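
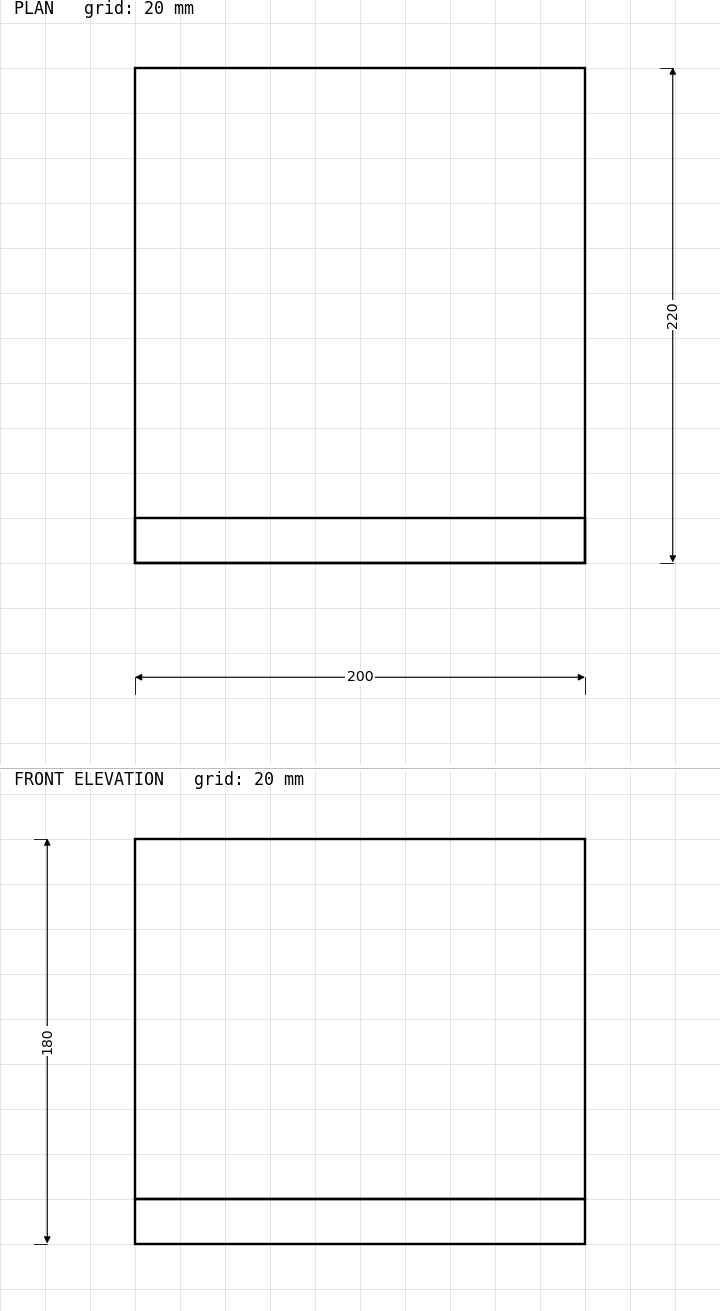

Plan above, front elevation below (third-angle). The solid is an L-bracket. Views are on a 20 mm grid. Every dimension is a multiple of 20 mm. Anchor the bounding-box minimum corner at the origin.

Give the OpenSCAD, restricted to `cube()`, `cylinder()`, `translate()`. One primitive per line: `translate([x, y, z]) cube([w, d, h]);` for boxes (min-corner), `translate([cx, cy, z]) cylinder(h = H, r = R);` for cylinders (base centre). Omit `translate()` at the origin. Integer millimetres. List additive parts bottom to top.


cube([200, 220, 20]);
translate([0, 0, 20]) cube([200, 20, 160]);


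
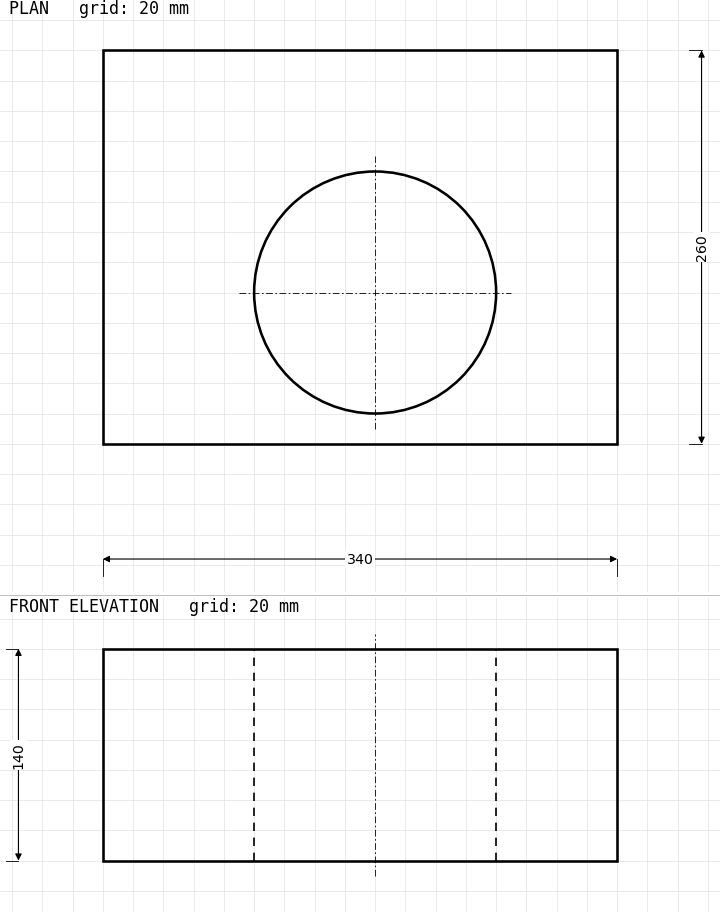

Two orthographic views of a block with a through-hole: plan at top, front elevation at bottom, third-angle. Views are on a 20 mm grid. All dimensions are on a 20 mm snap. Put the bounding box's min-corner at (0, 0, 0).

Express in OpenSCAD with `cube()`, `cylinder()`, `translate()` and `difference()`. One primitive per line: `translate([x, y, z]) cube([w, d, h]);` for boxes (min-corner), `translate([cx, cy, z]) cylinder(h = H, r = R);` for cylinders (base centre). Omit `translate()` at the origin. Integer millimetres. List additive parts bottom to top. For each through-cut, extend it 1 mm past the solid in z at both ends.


difference() {
  cube([340, 260, 140]);
  translate([180, 100, -1]) cylinder(h = 142, r = 80);
}


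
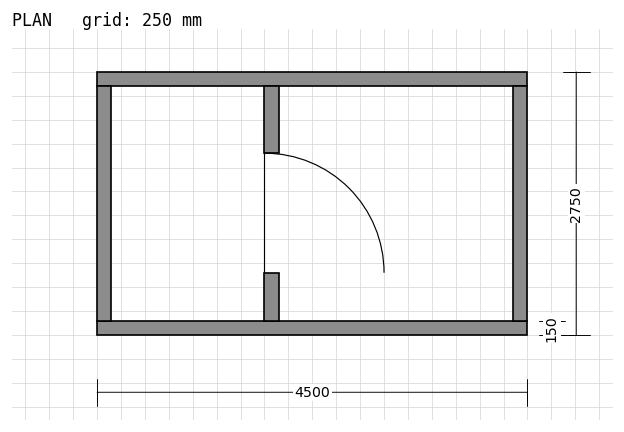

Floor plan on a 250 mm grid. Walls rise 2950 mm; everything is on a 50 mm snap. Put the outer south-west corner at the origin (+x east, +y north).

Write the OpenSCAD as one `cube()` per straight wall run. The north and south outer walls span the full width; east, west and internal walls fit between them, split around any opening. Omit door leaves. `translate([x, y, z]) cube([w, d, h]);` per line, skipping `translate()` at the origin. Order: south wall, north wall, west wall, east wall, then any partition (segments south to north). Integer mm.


cube([4500, 150, 2950]);
translate([0, 2600, 0]) cube([4500, 150, 2950]);
translate([0, 150, 0]) cube([150, 2450, 2950]);
translate([4350, 150, 0]) cube([150, 2450, 2950]);
translate([1750, 150, 0]) cube([150, 500, 2950]);
translate([1750, 1900, 0]) cube([150, 700, 2950]);


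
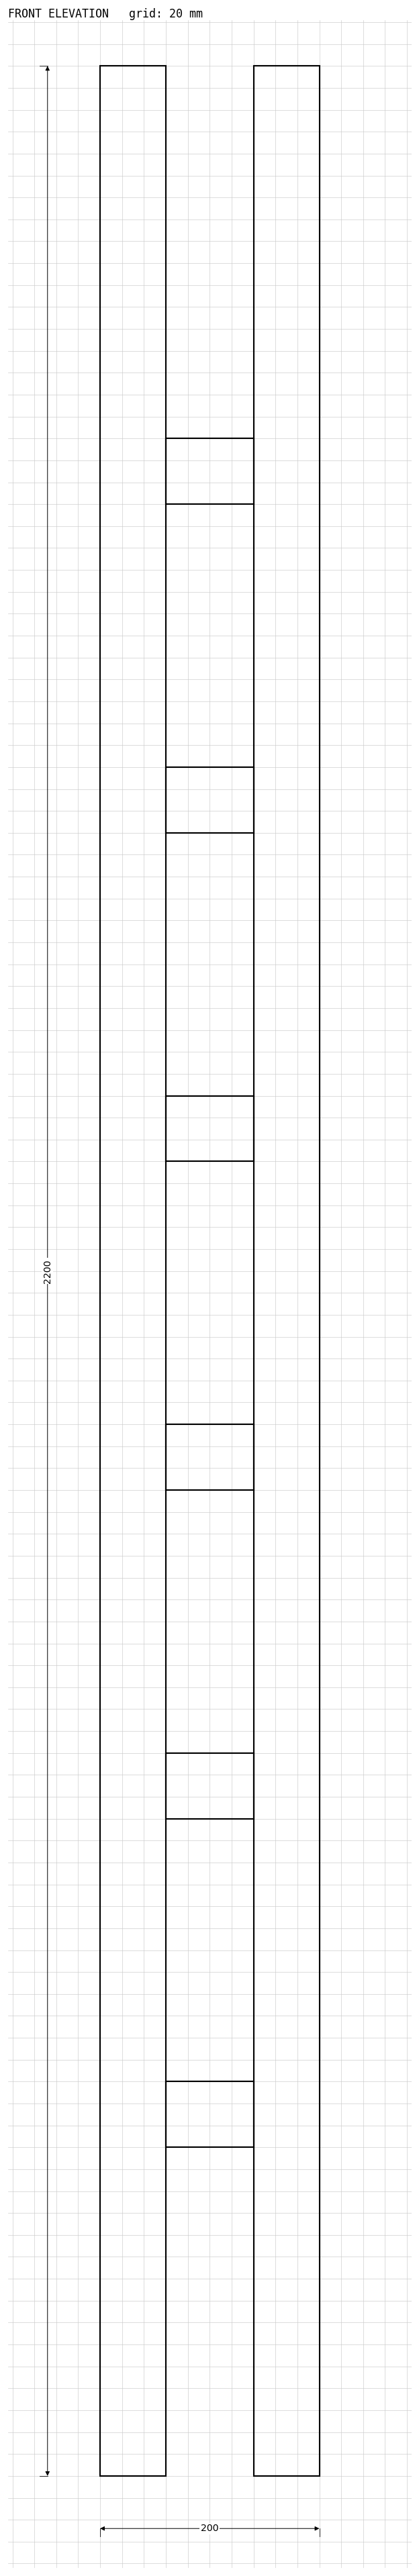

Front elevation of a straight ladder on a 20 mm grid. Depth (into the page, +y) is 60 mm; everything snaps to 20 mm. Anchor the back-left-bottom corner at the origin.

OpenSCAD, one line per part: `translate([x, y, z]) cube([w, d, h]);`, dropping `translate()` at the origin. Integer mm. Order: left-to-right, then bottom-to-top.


cube([60, 60, 2200]);
translate([60, 0, 300]) cube([80, 60, 60]);
translate([60, 0, 600]) cube([80, 60, 60]);
translate([60, 0, 900]) cube([80, 60, 60]);
translate([60, 0, 1200]) cube([80, 60, 60]);
translate([60, 0, 1500]) cube([80, 60, 60]);
translate([60, 0, 1800]) cube([80, 60, 60]);
translate([140, 0, 0]) cube([60, 60, 2200]);


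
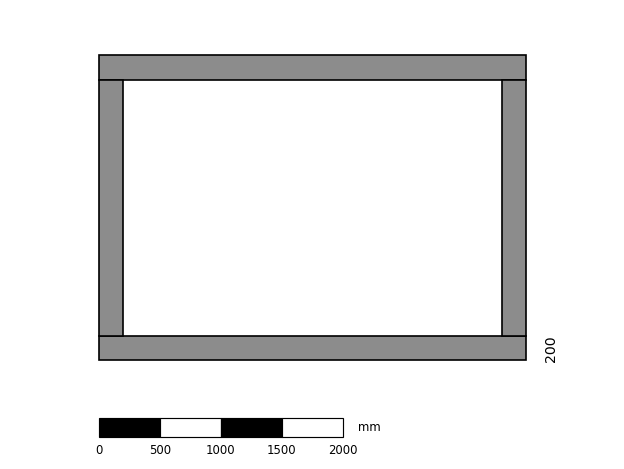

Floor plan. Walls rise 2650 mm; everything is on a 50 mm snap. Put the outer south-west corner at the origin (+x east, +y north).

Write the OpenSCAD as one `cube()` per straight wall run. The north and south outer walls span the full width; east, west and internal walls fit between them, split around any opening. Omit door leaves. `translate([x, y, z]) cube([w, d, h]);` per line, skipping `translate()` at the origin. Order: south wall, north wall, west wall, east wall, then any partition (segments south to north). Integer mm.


cube([3500, 200, 2650]);
translate([0, 2300, 0]) cube([3500, 200, 2650]);
translate([0, 200, 0]) cube([200, 2100, 2650]);
translate([3300, 200, 0]) cube([200, 2100, 2650]);


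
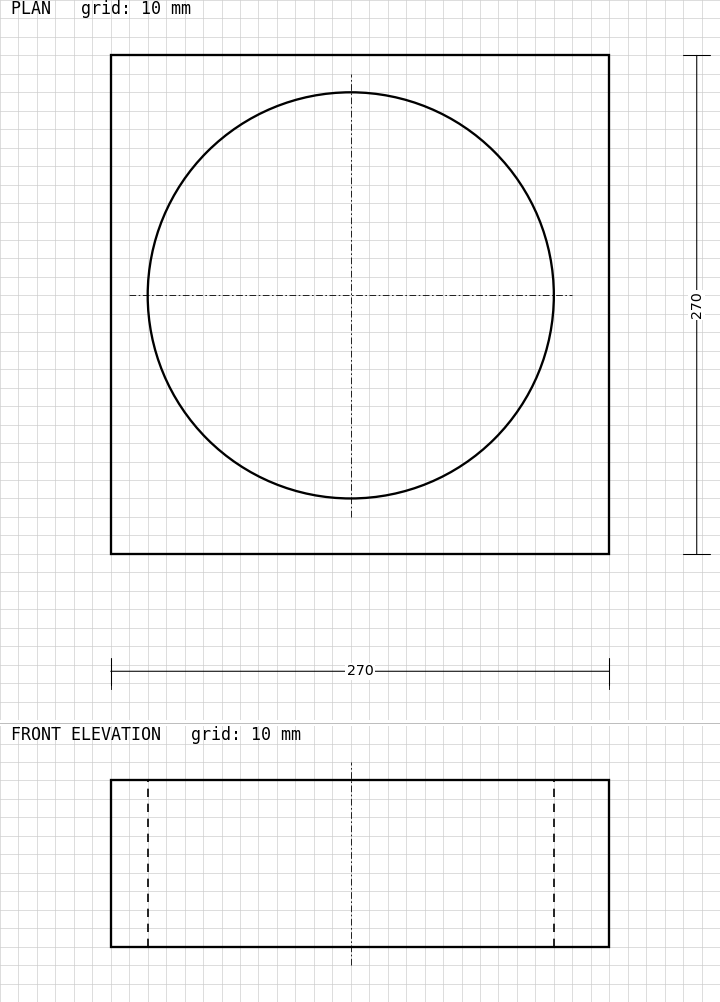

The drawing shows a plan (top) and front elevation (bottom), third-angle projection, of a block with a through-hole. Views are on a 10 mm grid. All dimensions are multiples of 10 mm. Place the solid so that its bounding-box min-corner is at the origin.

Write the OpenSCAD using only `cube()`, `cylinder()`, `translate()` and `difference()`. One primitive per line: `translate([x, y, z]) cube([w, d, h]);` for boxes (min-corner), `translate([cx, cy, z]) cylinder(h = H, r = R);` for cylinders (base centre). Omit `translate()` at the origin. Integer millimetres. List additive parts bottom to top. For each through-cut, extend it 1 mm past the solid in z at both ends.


difference() {
  cube([270, 270, 90]);
  translate([130, 140, -1]) cylinder(h = 92, r = 110);
}


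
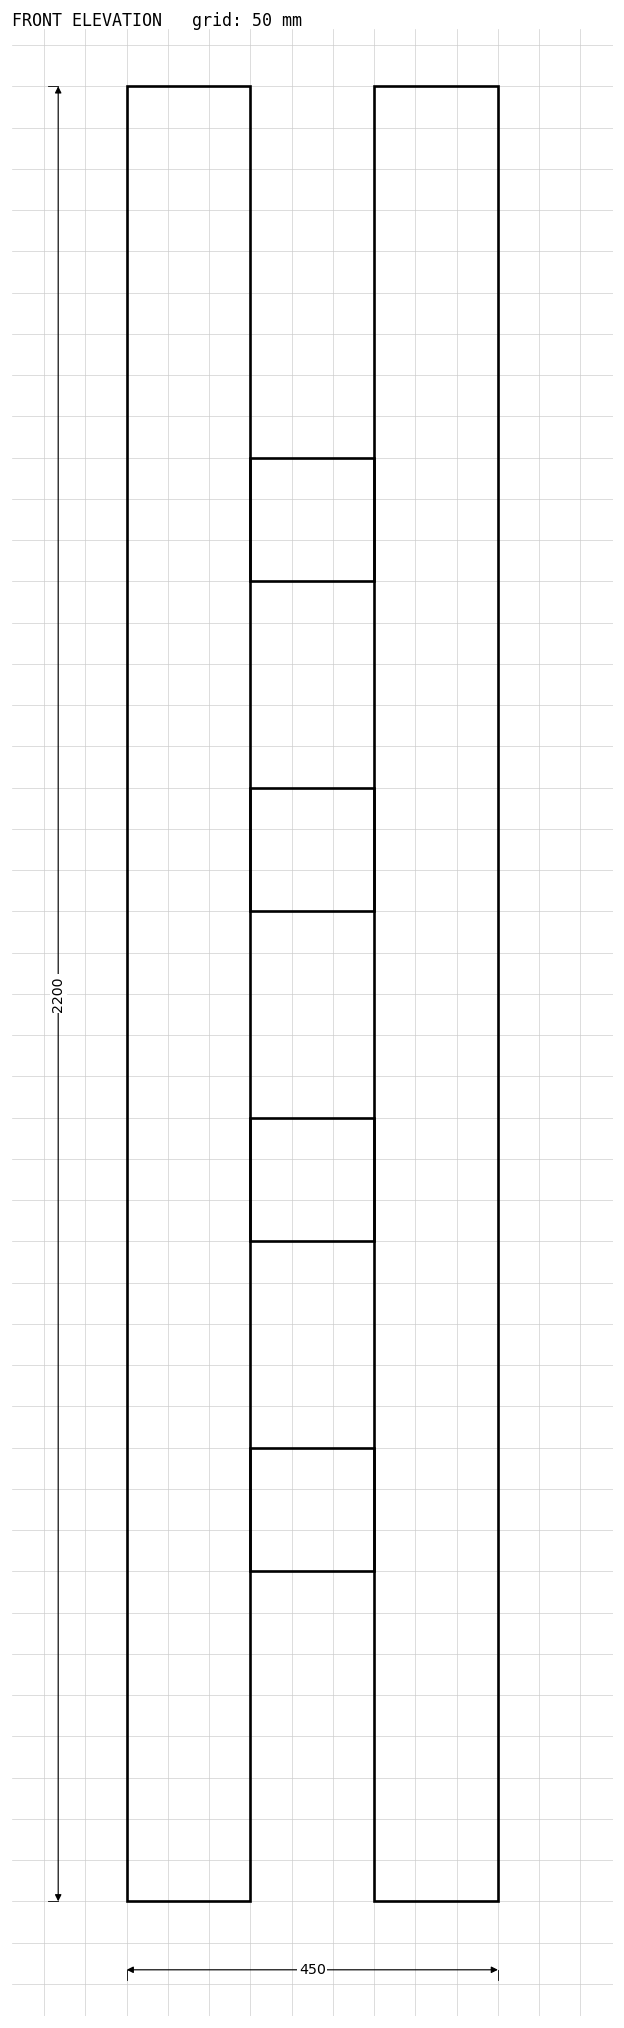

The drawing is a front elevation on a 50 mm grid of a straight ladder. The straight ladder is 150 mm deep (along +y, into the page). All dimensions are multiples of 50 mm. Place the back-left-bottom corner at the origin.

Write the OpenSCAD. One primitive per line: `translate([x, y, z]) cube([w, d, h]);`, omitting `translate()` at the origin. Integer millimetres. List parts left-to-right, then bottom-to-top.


cube([150, 150, 2200]);
translate([150, 0, 400]) cube([150, 150, 150]);
translate([150, 0, 800]) cube([150, 150, 150]);
translate([150, 0, 1200]) cube([150, 150, 150]);
translate([150, 0, 1600]) cube([150, 150, 150]);
translate([300, 0, 0]) cube([150, 150, 2200]);


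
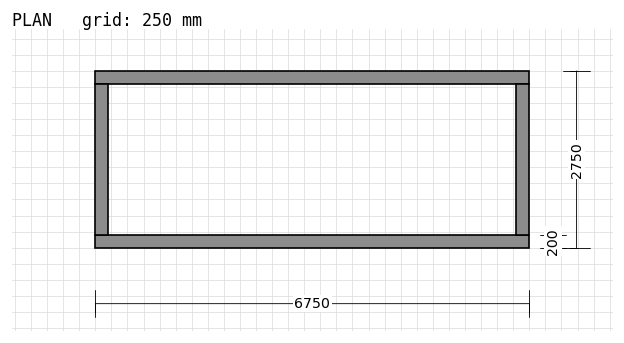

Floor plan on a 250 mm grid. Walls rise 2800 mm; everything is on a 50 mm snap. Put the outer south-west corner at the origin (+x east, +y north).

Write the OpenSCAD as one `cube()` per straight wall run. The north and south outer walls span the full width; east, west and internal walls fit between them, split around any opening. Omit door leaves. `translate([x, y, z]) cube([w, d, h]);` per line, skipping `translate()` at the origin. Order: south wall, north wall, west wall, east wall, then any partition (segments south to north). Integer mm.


cube([6750, 200, 2800]);
translate([0, 2550, 0]) cube([6750, 200, 2800]);
translate([0, 200, 0]) cube([200, 2350, 2800]);
translate([6550, 200, 0]) cube([200, 2350, 2800]);


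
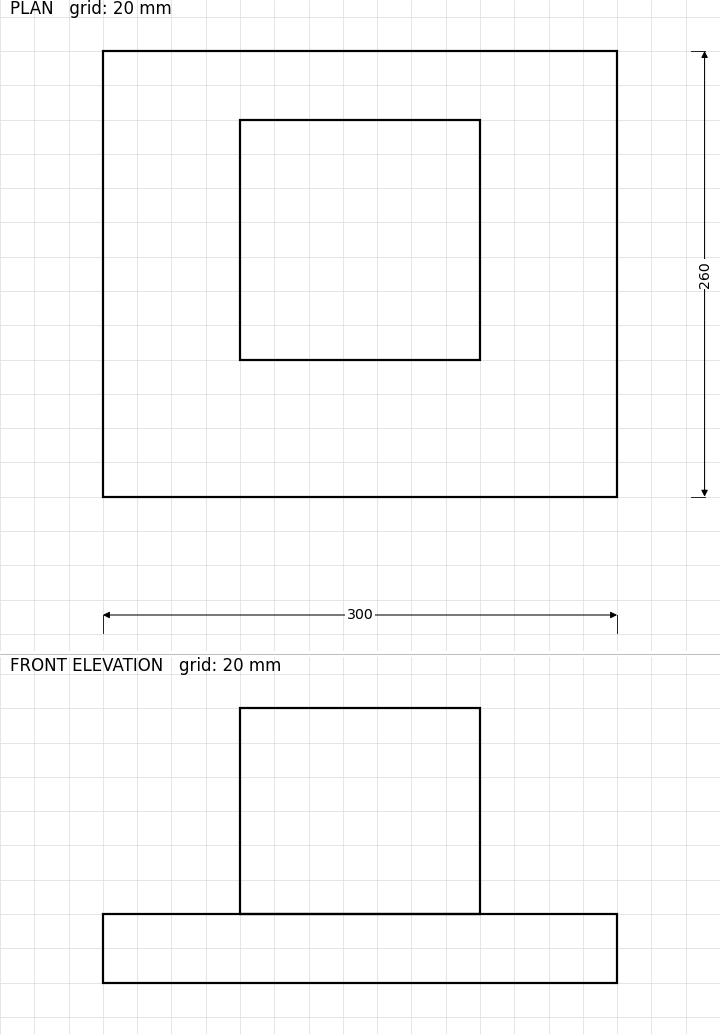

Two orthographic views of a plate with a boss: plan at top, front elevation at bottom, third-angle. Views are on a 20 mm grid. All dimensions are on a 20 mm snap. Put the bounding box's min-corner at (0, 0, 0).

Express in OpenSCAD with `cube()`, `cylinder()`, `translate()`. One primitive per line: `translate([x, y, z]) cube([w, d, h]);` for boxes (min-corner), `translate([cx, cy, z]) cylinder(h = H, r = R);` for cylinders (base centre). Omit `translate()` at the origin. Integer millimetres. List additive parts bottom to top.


cube([300, 260, 40]);
translate([80, 80, 40]) cube([140, 140, 120]);


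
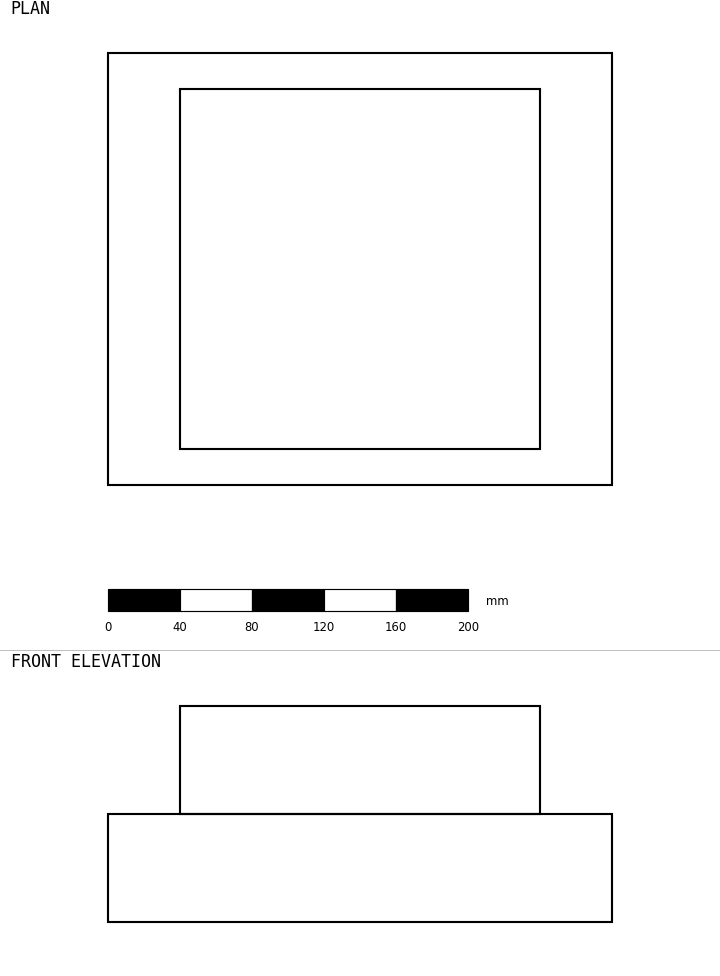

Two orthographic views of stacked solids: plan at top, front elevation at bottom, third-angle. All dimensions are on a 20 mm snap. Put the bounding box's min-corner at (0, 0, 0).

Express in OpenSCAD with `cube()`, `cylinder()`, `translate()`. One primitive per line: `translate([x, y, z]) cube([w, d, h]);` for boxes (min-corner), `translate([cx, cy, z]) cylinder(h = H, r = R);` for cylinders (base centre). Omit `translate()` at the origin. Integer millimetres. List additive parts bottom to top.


cube([280, 240, 60]);
translate([40, 20, 60]) cube([200, 200, 60]);


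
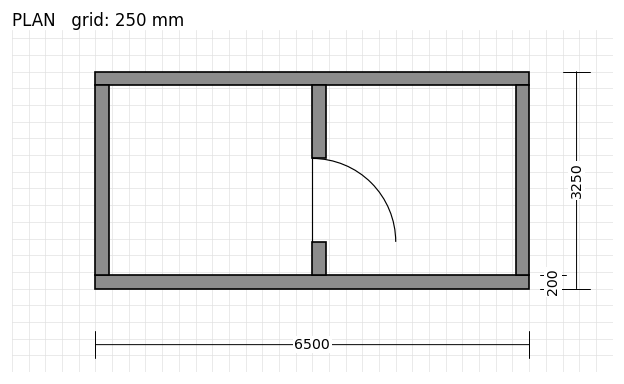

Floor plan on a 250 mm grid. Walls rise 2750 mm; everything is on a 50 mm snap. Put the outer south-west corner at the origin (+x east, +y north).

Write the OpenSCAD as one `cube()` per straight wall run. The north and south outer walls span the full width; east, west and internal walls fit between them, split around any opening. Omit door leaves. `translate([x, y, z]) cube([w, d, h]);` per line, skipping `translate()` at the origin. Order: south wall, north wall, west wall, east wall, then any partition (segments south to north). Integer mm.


cube([6500, 200, 2750]);
translate([0, 3050, 0]) cube([6500, 200, 2750]);
translate([0, 200, 0]) cube([200, 2850, 2750]);
translate([6300, 200, 0]) cube([200, 2850, 2750]);
translate([3250, 200, 0]) cube([200, 500, 2750]);
translate([3250, 1950, 0]) cube([200, 1100, 2750]);


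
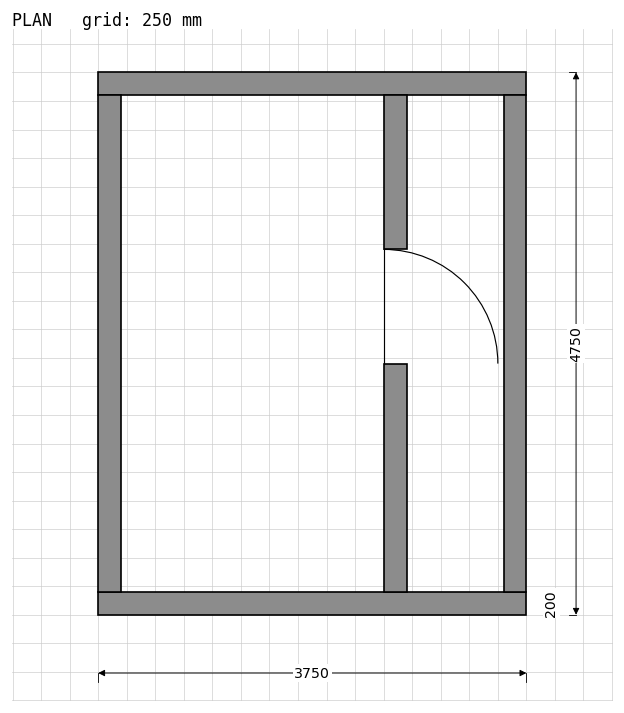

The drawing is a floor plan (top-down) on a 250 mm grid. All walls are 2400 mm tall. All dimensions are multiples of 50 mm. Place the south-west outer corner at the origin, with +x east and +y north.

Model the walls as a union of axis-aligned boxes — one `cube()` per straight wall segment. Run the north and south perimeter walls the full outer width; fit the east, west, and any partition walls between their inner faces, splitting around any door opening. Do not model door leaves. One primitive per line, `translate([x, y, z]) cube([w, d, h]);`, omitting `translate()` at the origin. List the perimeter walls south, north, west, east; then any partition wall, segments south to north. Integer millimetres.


cube([3750, 200, 2400]);
translate([0, 4550, 0]) cube([3750, 200, 2400]);
translate([0, 200, 0]) cube([200, 4350, 2400]);
translate([3550, 200, 0]) cube([200, 4350, 2400]);
translate([2500, 200, 0]) cube([200, 2000, 2400]);
translate([2500, 3200, 0]) cube([200, 1350, 2400]);


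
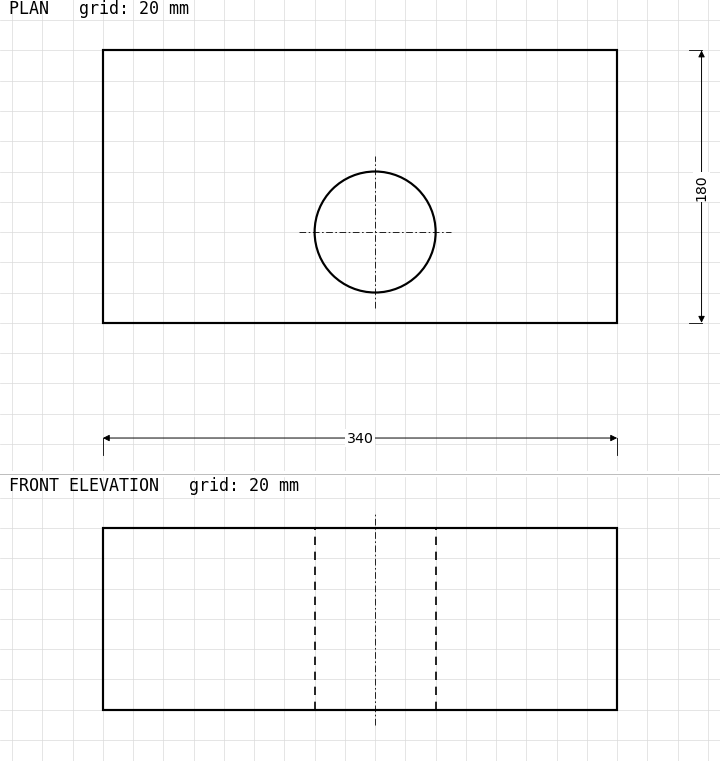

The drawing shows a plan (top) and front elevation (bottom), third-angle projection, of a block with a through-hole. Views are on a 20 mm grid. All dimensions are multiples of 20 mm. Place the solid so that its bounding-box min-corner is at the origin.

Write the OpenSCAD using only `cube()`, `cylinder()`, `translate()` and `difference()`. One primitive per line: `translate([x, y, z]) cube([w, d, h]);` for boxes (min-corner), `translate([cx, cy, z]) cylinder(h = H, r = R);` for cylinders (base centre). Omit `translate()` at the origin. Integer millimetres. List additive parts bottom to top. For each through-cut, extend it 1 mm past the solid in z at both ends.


difference() {
  cube([340, 180, 120]);
  translate([180, 60, -1]) cylinder(h = 122, r = 40);
}


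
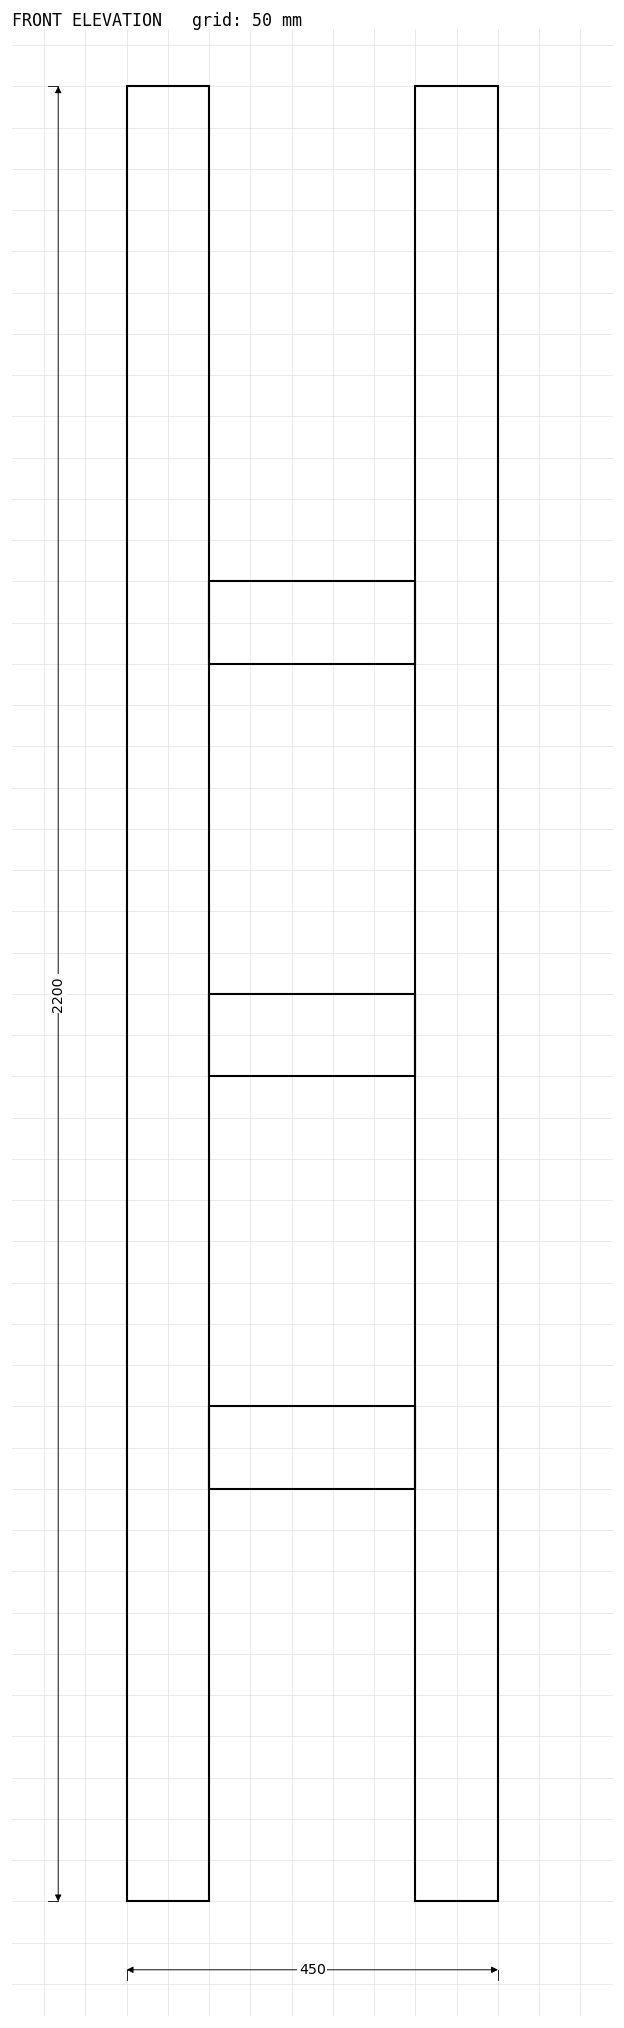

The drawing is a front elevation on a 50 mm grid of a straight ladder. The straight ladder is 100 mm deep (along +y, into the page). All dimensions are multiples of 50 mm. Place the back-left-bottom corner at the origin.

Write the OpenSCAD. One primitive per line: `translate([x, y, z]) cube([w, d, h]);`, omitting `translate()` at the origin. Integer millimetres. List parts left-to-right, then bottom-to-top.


cube([100, 100, 2200]);
translate([100, 0, 500]) cube([250, 100, 100]);
translate([100, 0, 1000]) cube([250, 100, 100]);
translate([100, 0, 1500]) cube([250, 100, 100]);
translate([350, 0, 0]) cube([100, 100, 2200]);


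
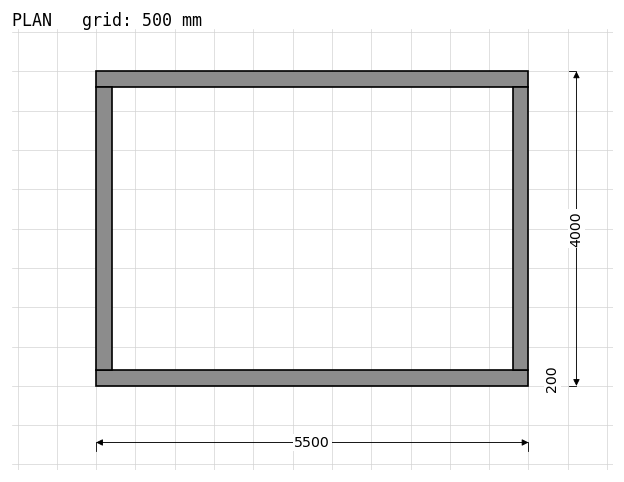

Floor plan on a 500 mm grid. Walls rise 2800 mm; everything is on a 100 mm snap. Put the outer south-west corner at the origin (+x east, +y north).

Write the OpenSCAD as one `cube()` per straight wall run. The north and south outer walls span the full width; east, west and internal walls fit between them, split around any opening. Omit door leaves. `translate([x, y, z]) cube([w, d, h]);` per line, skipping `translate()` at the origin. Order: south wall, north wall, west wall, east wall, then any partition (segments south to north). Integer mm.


cube([5500, 200, 2800]);
translate([0, 3800, 0]) cube([5500, 200, 2800]);
translate([0, 200, 0]) cube([200, 3600, 2800]);
translate([5300, 200, 0]) cube([200, 3600, 2800]);


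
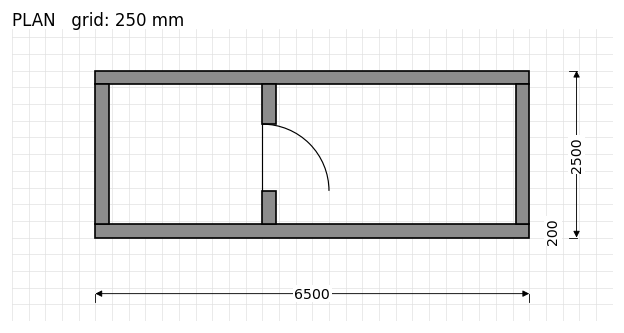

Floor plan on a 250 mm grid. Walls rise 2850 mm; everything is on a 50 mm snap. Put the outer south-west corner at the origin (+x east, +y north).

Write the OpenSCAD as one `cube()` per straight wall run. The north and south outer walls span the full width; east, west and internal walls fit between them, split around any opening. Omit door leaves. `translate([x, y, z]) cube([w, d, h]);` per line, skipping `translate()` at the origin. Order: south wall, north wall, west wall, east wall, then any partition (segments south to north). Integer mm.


cube([6500, 200, 2850]);
translate([0, 2300, 0]) cube([6500, 200, 2850]);
translate([0, 200, 0]) cube([200, 2100, 2850]);
translate([6300, 200, 0]) cube([200, 2100, 2850]);
translate([2500, 200, 0]) cube([200, 500, 2850]);
translate([2500, 1700, 0]) cube([200, 600, 2850]);


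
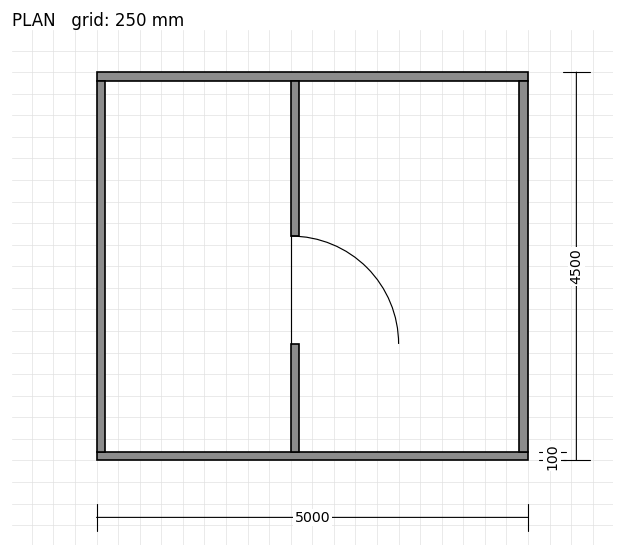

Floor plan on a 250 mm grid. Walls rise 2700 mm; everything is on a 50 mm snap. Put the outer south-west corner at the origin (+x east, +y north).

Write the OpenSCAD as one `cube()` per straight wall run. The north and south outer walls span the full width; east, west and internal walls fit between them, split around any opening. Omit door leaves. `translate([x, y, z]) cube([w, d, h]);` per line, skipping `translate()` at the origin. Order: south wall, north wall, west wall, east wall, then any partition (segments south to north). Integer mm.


cube([5000, 100, 2700]);
translate([0, 4400, 0]) cube([5000, 100, 2700]);
translate([0, 100, 0]) cube([100, 4300, 2700]);
translate([4900, 100, 0]) cube([100, 4300, 2700]);
translate([2250, 100, 0]) cube([100, 1250, 2700]);
translate([2250, 2600, 0]) cube([100, 1800, 2700]);


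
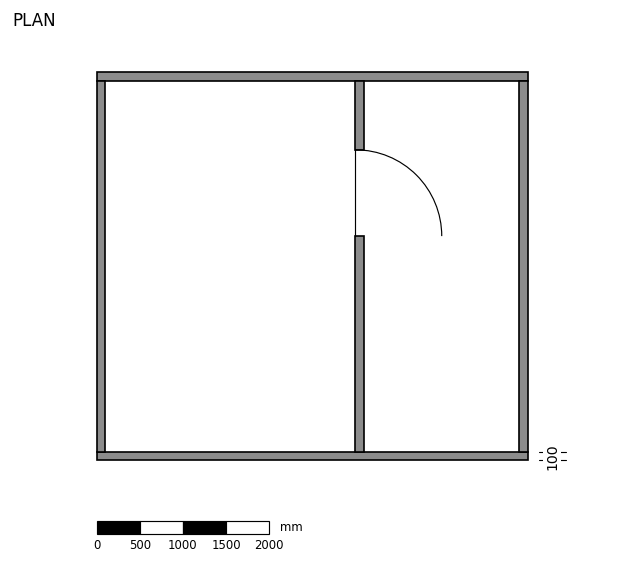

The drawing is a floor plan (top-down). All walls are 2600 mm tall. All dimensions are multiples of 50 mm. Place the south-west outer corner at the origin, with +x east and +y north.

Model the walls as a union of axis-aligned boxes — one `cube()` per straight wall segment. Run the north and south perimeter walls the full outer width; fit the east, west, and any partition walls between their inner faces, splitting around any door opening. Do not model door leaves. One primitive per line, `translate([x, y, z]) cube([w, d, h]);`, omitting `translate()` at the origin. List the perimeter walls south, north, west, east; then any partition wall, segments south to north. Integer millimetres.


cube([5000, 100, 2600]);
translate([0, 4400, 0]) cube([5000, 100, 2600]);
translate([0, 100, 0]) cube([100, 4300, 2600]);
translate([4900, 100, 0]) cube([100, 4300, 2600]);
translate([3000, 100, 0]) cube([100, 2500, 2600]);
translate([3000, 3600, 0]) cube([100, 800, 2600]);


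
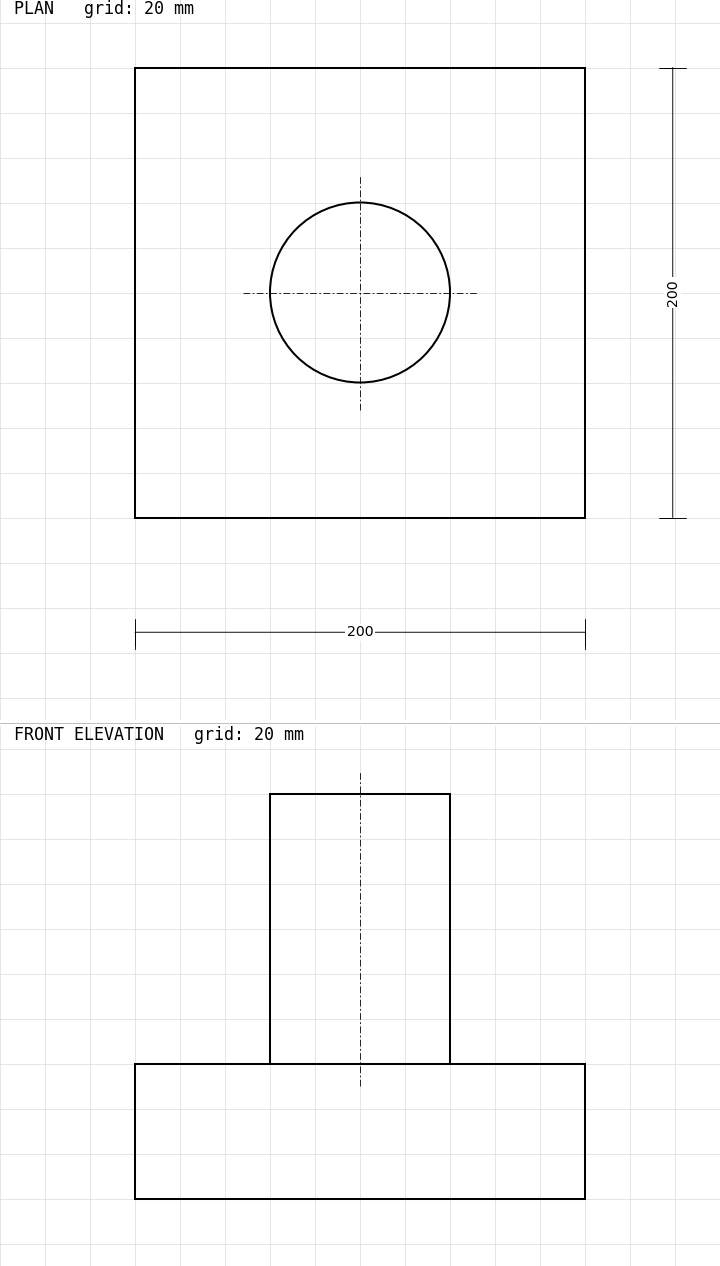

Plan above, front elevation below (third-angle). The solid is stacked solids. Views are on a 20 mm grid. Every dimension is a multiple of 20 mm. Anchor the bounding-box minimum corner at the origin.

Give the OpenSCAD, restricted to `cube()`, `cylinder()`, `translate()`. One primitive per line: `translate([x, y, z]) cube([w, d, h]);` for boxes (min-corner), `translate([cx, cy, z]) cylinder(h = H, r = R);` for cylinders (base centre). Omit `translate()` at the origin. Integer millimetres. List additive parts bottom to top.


cube([200, 200, 60]);
translate([100, 100, 60]) cylinder(h = 120, r = 40);


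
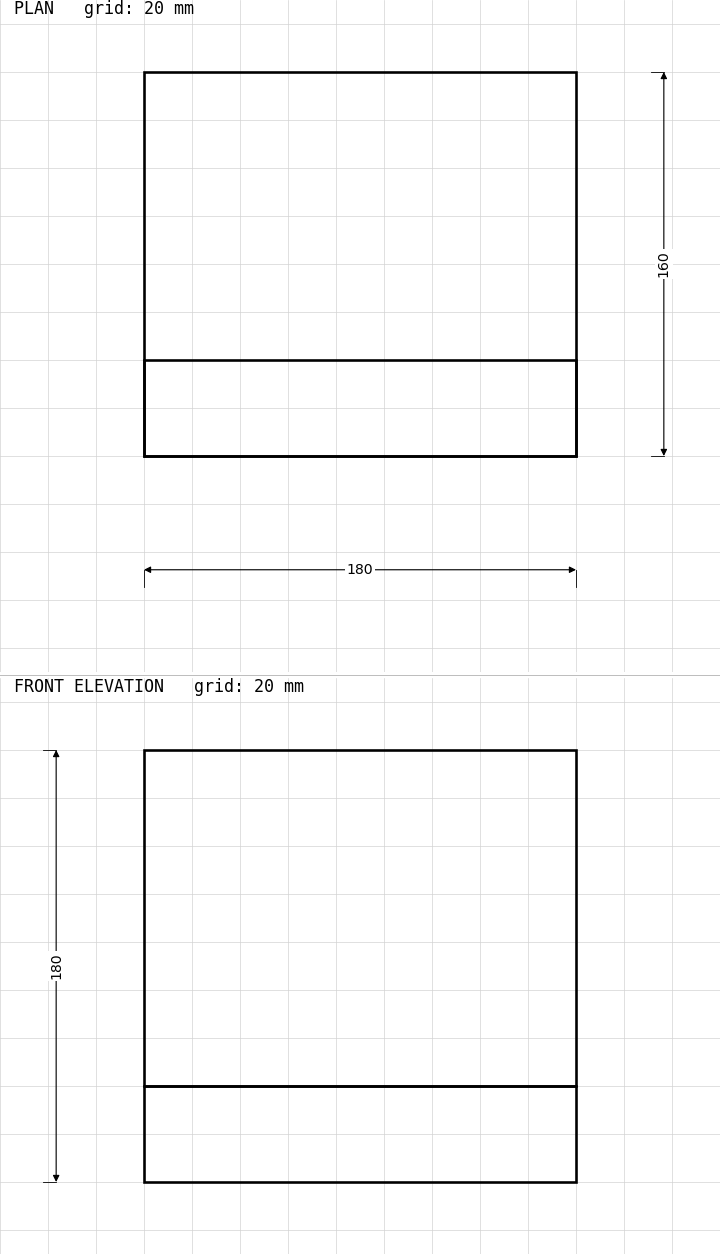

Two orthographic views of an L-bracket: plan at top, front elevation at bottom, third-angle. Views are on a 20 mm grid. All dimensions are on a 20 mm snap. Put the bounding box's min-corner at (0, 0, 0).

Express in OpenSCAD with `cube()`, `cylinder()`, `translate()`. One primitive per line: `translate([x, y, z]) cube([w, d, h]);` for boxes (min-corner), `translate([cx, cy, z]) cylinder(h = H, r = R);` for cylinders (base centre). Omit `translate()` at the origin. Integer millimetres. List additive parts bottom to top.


cube([180, 160, 40]);
translate([0, 0, 40]) cube([180, 40, 140]);


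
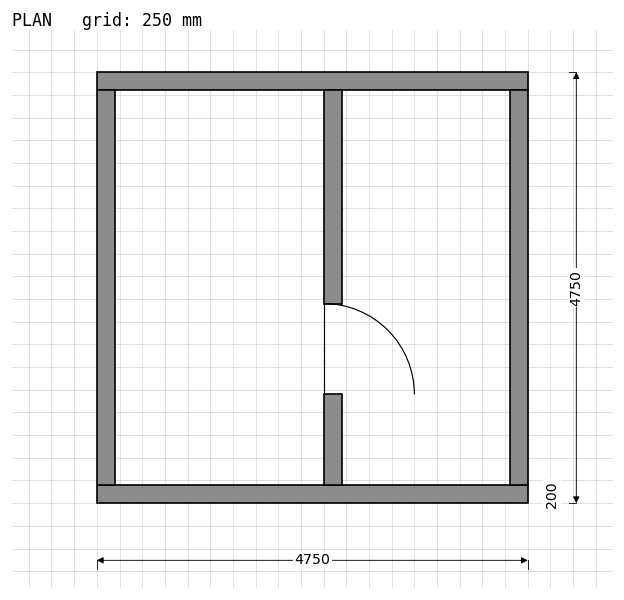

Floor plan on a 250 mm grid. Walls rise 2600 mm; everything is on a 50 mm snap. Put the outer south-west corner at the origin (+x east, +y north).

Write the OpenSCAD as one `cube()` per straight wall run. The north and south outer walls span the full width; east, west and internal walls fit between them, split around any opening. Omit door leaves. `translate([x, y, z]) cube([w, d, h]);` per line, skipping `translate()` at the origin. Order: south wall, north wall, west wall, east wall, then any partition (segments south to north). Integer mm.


cube([4750, 200, 2600]);
translate([0, 4550, 0]) cube([4750, 200, 2600]);
translate([0, 200, 0]) cube([200, 4350, 2600]);
translate([4550, 200, 0]) cube([200, 4350, 2600]);
translate([2500, 200, 0]) cube([200, 1000, 2600]);
translate([2500, 2200, 0]) cube([200, 2350, 2600]);


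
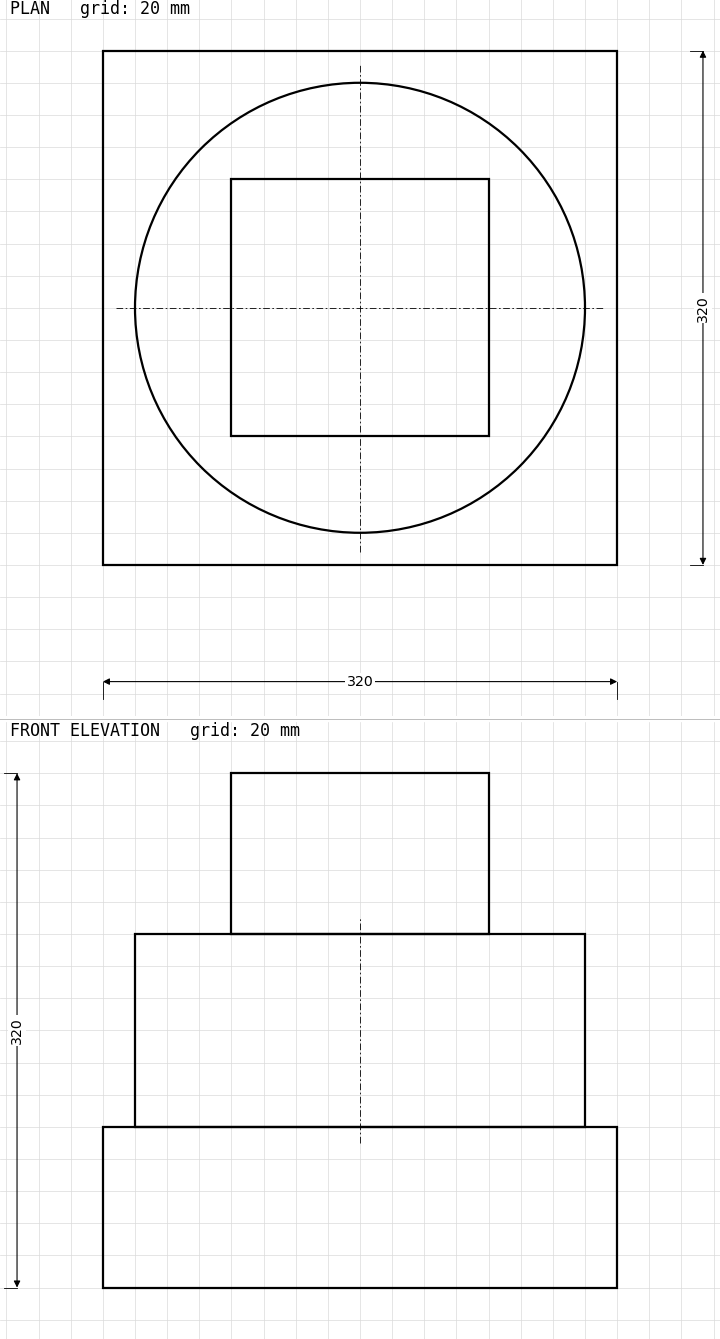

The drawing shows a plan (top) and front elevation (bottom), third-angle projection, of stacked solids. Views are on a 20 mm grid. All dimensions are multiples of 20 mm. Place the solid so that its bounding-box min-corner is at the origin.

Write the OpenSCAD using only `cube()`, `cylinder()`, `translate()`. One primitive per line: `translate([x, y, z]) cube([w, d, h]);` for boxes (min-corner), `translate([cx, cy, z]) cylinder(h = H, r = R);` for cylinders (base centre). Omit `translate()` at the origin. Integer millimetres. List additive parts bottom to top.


cube([320, 320, 100]);
translate([160, 160, 100]) cylinder(h = 120, r = 140);
translate([80, 80, 220]) cube([160, 160, 100]);


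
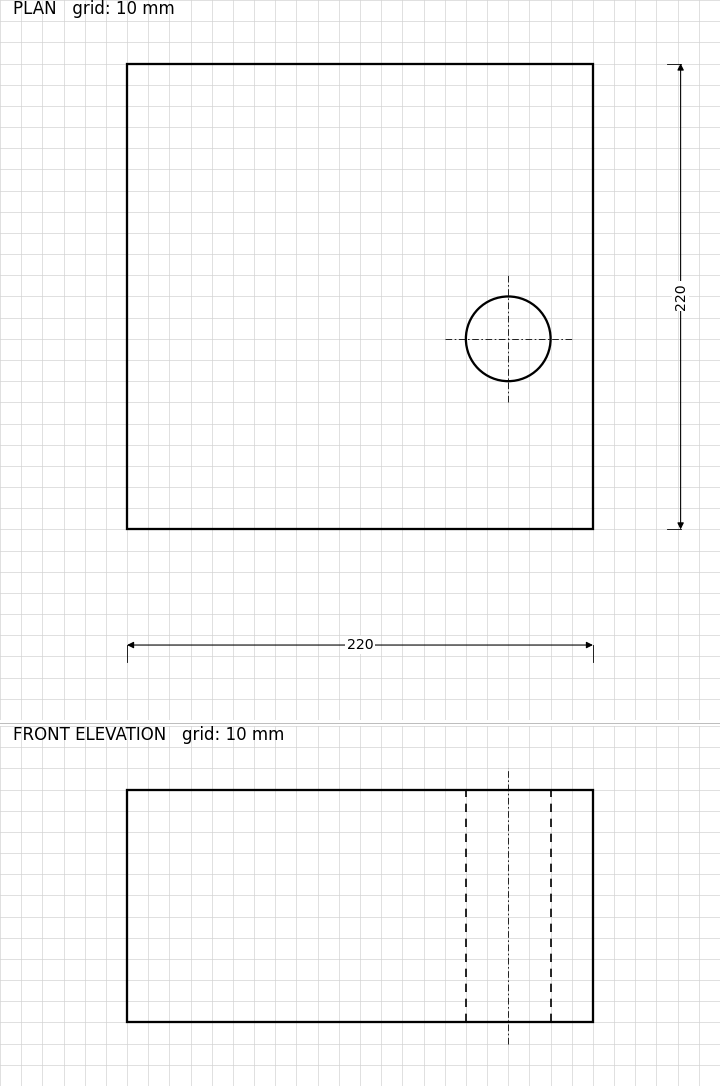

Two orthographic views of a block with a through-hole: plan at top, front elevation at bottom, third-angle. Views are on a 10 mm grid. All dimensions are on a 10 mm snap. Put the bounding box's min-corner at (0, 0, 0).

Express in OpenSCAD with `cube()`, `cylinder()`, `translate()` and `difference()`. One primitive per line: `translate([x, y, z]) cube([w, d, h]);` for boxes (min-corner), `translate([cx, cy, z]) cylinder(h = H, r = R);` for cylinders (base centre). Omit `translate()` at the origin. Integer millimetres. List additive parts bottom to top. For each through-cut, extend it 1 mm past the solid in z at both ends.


difference() {
  cube([220, 220, 110]);
  translate([180, 90, -1]) cylinder(h = 112, r = 20);
}


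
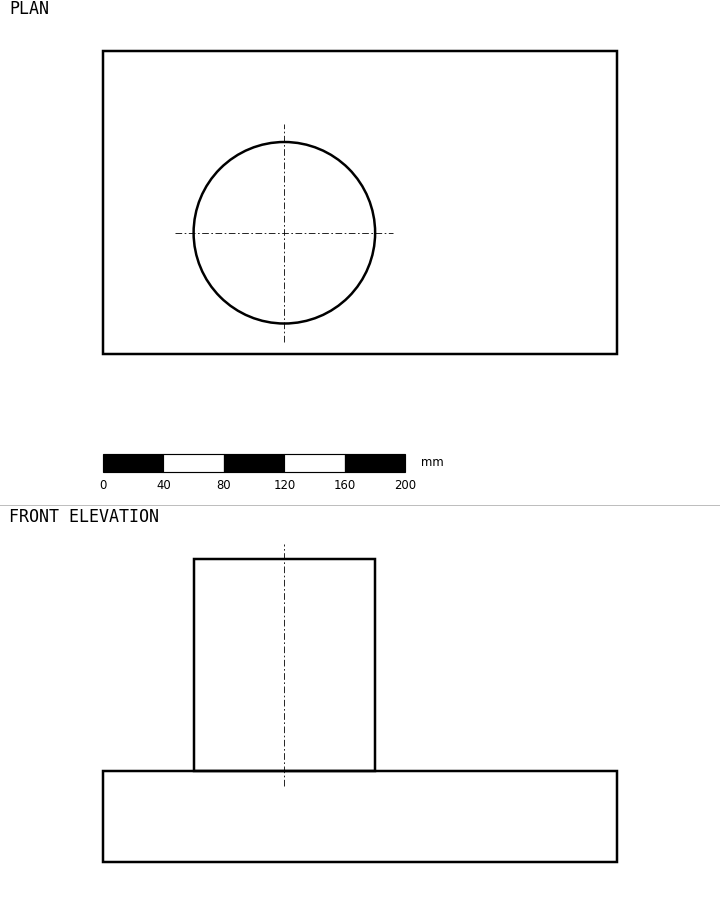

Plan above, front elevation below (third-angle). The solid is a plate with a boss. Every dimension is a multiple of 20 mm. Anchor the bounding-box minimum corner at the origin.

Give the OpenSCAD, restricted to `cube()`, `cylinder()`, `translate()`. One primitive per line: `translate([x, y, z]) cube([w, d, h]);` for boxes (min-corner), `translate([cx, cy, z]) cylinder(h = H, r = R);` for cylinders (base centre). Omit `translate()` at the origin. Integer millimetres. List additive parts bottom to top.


cube([340, 200, 60]);
translate([120, 80, 60]) cylinder(h = 140, r = 60);


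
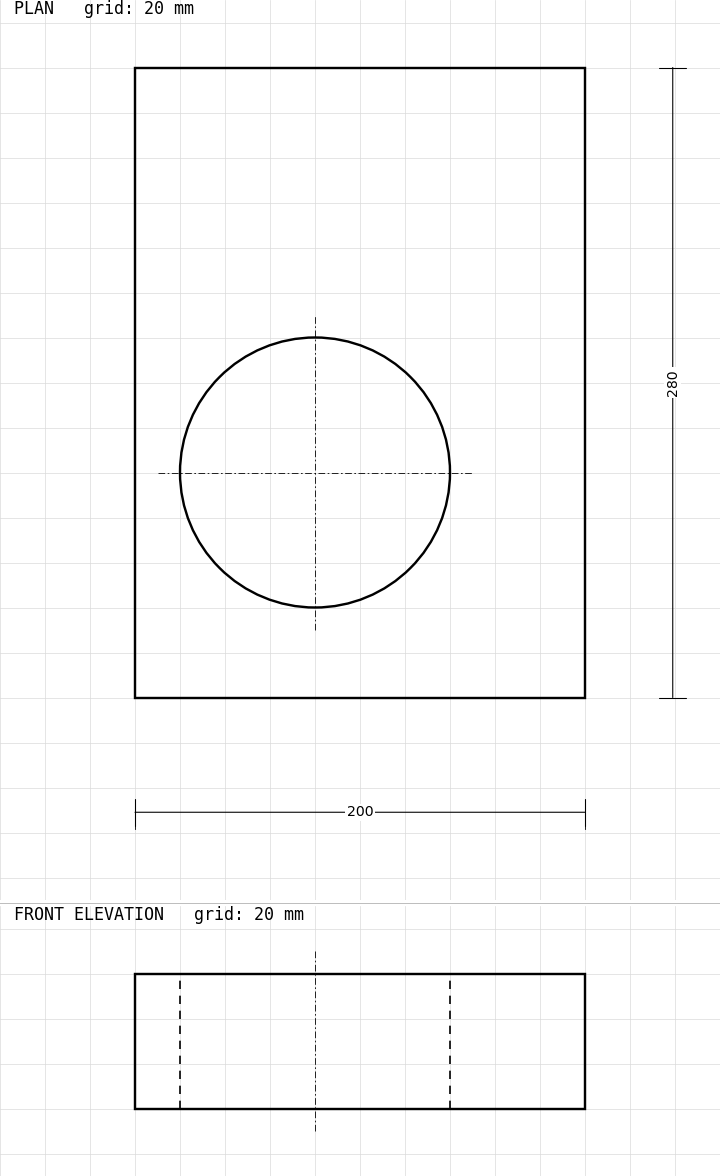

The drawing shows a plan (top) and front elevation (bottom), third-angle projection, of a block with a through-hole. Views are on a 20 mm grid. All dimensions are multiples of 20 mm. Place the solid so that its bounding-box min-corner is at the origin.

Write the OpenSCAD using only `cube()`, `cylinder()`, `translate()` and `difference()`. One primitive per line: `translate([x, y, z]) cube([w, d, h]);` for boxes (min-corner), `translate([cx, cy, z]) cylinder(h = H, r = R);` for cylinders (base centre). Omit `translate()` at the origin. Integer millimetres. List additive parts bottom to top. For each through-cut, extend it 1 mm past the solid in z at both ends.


difference() {
  cube([200, 280, 60]);
  translate([80, 100, -1]) cylinder(h = 62, r = 60);
}


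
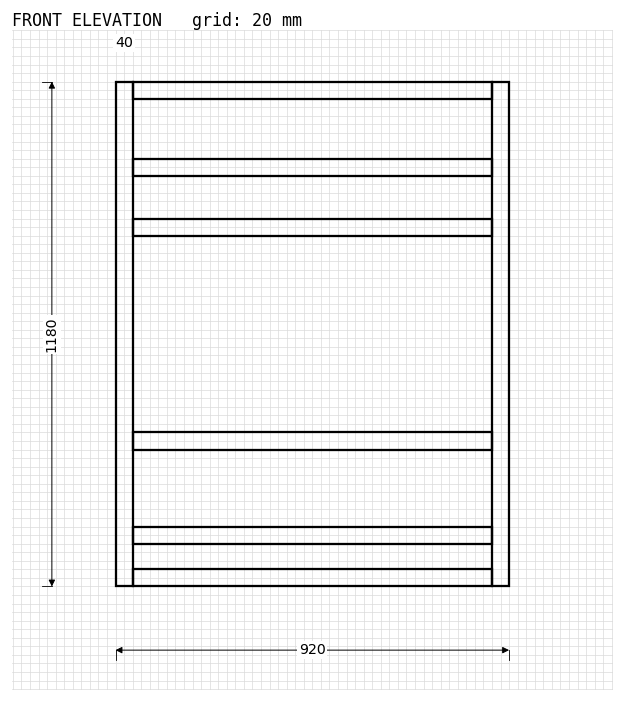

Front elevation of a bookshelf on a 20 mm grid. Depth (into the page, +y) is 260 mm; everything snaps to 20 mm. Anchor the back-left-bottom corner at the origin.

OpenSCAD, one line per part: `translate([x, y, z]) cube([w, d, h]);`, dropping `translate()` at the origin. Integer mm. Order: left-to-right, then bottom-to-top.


cube([40, 260, 1180]);
translate([40, 0, 0]) cube([840, 260, 40]);
translate([40, 0, 100]) cube([840, 260, 40]);
translate([40, 0, 320]) cube([840, 260, 40]);
translate([40, 0, 820]) cube([840, 260, 40]);
translate([40, 0, 960]) cube([840, 260, 40]);
translate([40, 0, 1140]) cube([840, 260, 40]);
translate([880, 0, 0]) cube([40, 260, 1180]);


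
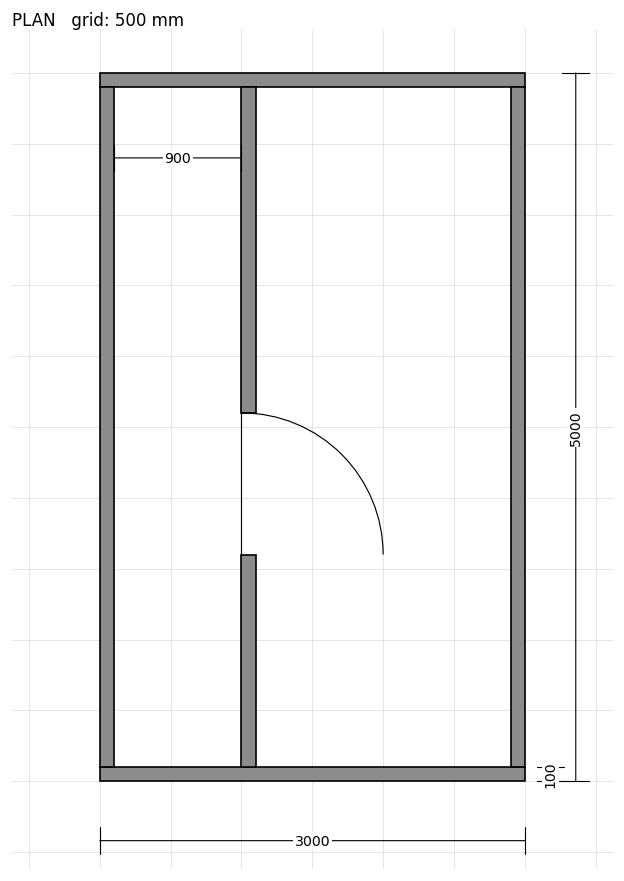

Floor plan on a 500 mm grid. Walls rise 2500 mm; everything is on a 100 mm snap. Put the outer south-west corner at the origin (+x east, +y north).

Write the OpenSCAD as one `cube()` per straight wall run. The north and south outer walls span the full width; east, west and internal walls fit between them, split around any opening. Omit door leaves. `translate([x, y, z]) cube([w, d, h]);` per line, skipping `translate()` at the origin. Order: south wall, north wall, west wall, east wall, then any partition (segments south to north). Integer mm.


cube([3000, 100, 2500]);
translate([0, 4900, 0]) cube([3000, 100, 2500]);
translate([0, 100, 0]) cube([100, 4800, 2500]);
translate([2900, 100, 0]) cube([100, 4800, 2500]);
translate([1000, 100, 0]) cube([100, 1500, 2500]);
translate([1000, 2600, 0]) cube([100, 2300, 2500]);


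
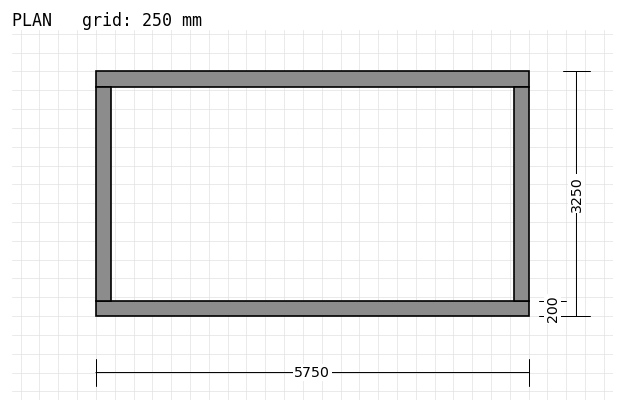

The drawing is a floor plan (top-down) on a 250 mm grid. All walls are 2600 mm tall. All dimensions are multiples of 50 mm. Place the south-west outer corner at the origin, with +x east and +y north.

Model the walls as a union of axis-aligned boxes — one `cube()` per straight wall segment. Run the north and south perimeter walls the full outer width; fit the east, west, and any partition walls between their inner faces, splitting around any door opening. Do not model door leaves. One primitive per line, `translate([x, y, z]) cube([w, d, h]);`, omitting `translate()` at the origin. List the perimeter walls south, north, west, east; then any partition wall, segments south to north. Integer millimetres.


cube([5750, 200, 2600]);
translate([0, 3050, 0]) cube([5750, 200, 2600]);
translate([0, 200, 0]) cube([200, 2850, 2600]);
translate([5550, 200, 0]) cube([200, 2850, 2600]);


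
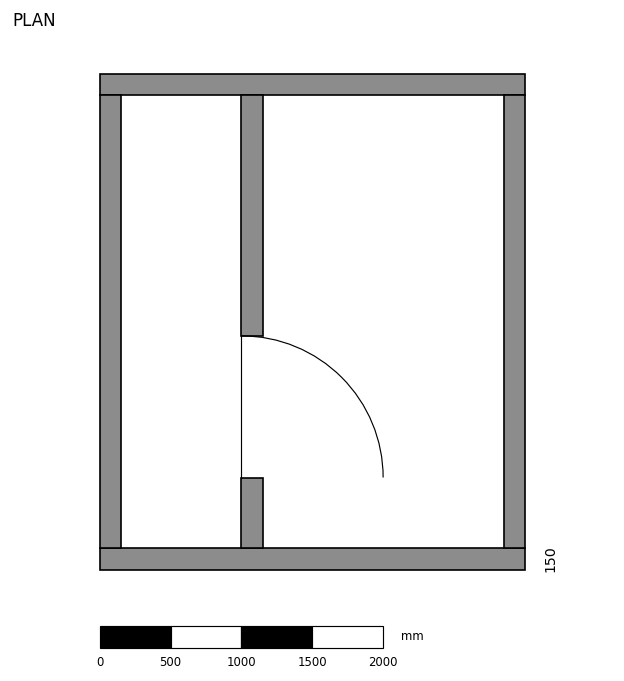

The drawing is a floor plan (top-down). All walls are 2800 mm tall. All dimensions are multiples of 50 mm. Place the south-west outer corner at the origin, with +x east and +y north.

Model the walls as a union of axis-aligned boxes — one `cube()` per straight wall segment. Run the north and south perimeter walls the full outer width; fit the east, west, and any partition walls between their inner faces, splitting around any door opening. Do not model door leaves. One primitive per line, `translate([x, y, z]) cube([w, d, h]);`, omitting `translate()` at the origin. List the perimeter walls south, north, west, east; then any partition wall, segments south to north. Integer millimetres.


cube([3000, 150, 2800]);
translate([0, 3350, 0]) cube([3000, 150, 2800]);
translate([0, 150, 0]) cube([150, 3200, 2800]);
translate([2850, 150, 0]) cube([150, 3200, 2800]);
translate([1000, 150, 0]) cube([150, 500, 2800]);
translate([1000, 1650, 0]) cube([150, 1700, 2800]);


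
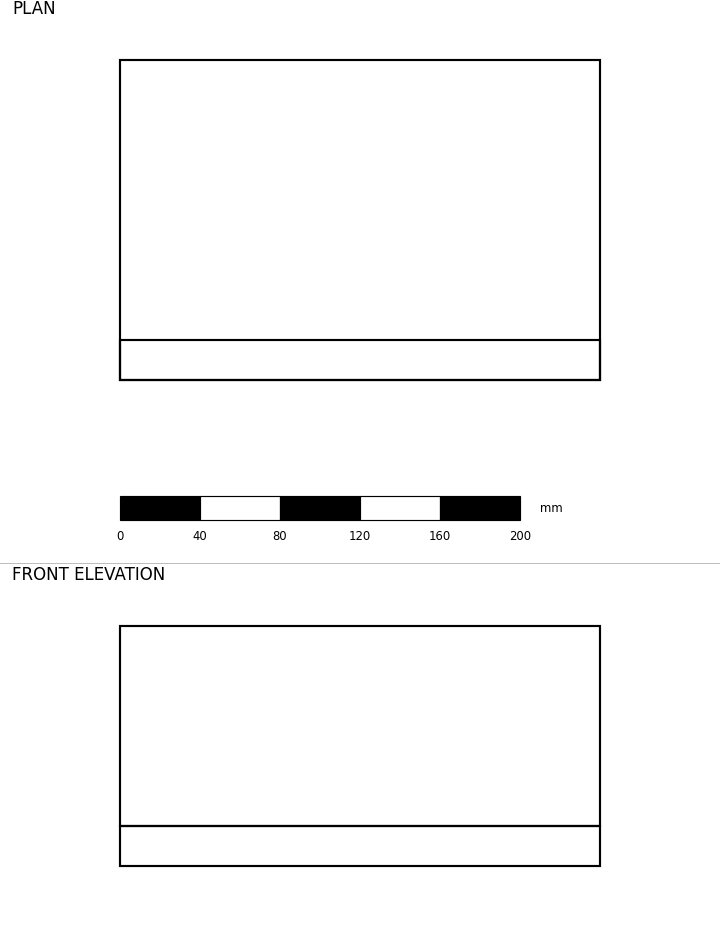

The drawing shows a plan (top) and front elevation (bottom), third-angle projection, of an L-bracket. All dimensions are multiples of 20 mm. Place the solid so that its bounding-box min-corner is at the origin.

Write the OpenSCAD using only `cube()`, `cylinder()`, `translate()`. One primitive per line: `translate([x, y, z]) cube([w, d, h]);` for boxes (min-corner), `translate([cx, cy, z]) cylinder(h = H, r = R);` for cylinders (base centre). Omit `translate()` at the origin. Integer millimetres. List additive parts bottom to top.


cube([240, 160, 20]);
translate([0, 0, 20]) cube([240, 20, 100]);


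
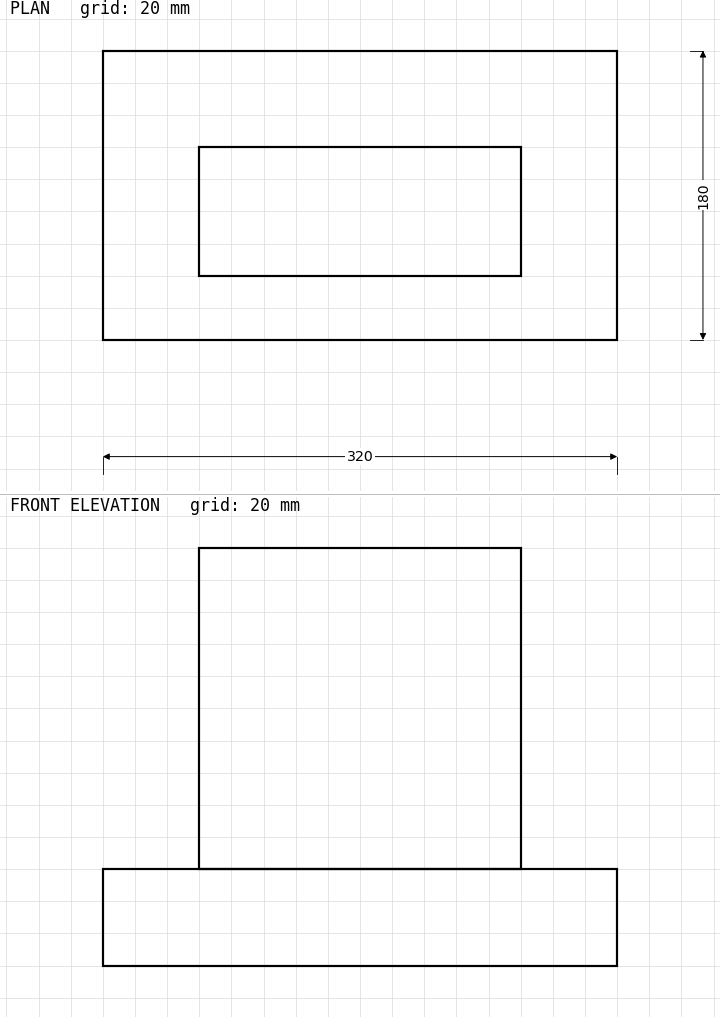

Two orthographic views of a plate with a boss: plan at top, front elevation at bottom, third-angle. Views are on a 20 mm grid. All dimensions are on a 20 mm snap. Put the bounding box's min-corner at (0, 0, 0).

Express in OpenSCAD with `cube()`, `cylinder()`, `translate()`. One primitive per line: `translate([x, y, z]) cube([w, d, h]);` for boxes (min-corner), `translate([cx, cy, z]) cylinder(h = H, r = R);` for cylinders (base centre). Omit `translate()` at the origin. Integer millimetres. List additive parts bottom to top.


cube([320, 180, 60]);
translate([60, 40, 60]) cube([200, 80, 200]);


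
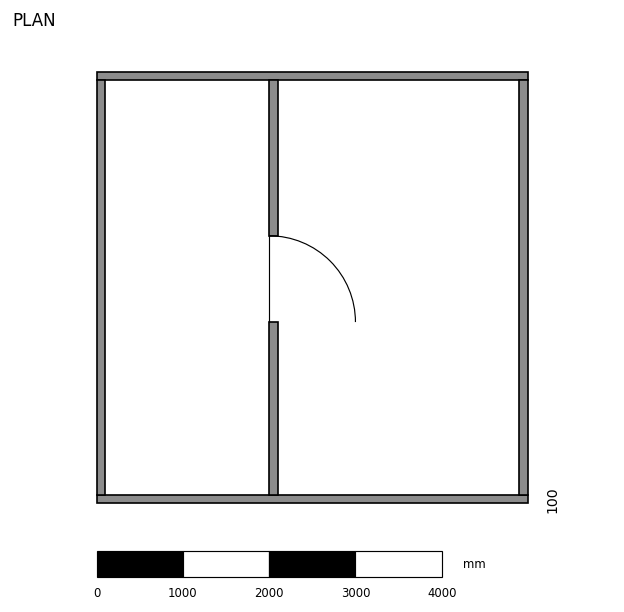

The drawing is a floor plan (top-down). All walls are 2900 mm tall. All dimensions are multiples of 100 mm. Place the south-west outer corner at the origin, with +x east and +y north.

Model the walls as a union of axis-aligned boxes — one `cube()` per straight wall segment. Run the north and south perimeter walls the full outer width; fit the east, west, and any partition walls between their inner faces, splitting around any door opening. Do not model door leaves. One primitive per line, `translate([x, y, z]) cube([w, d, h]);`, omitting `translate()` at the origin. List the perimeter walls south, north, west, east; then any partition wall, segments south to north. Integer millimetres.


cube([5000, 100, 2900]);
translate([0, 4900, 0]) cube([5000, 100, 2900]);
translate([0, 100, 0]) cube([100, 4800, 2900]);
translate([4900, 100, 0]) cube([100, 4800, 2900]);
translate([2000, 100, 0]) cube([100, 2000, 2900]);
translate([2000, 3100, 0]) cube([100, 1800, 2900]);


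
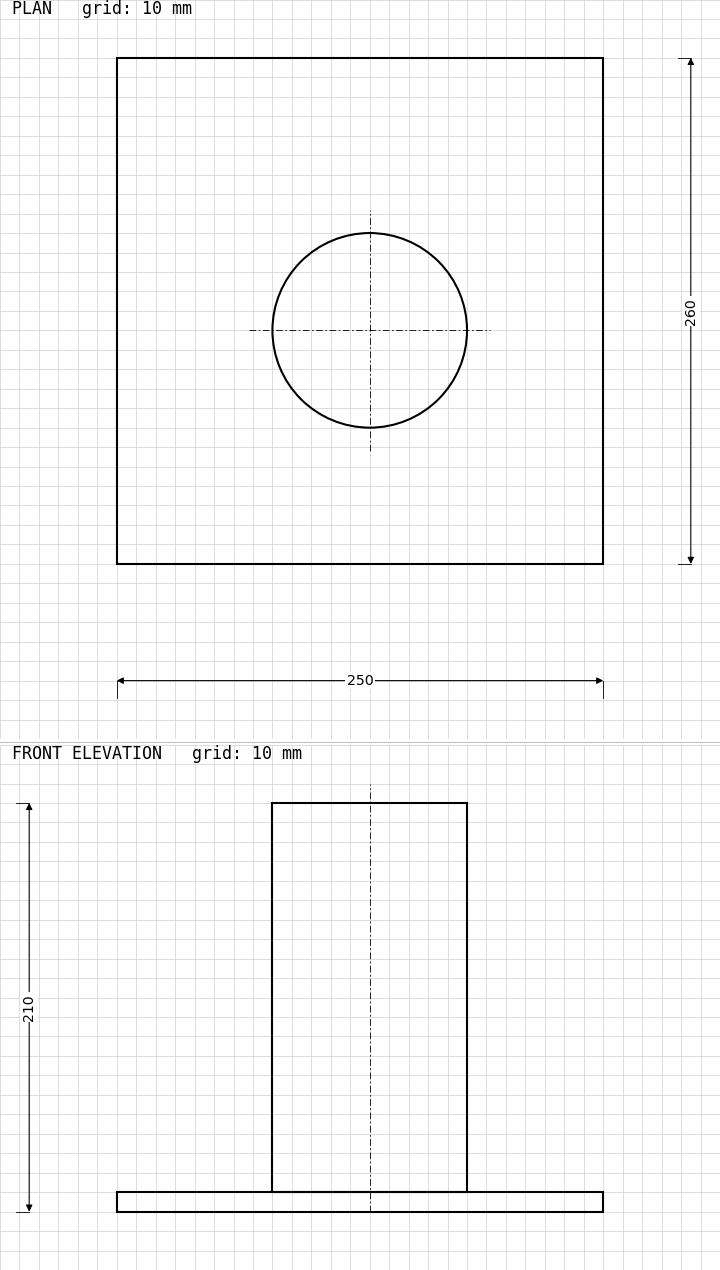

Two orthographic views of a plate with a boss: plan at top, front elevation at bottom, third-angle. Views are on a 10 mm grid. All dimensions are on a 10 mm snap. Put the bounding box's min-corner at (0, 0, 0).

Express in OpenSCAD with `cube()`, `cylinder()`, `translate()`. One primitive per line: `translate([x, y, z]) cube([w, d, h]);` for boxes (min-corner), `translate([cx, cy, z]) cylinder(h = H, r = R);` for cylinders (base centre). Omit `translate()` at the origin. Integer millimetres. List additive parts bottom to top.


cube([250, 260, 10]);
translate([130, 120, 10]) cylinder(h = 200, r = 50);


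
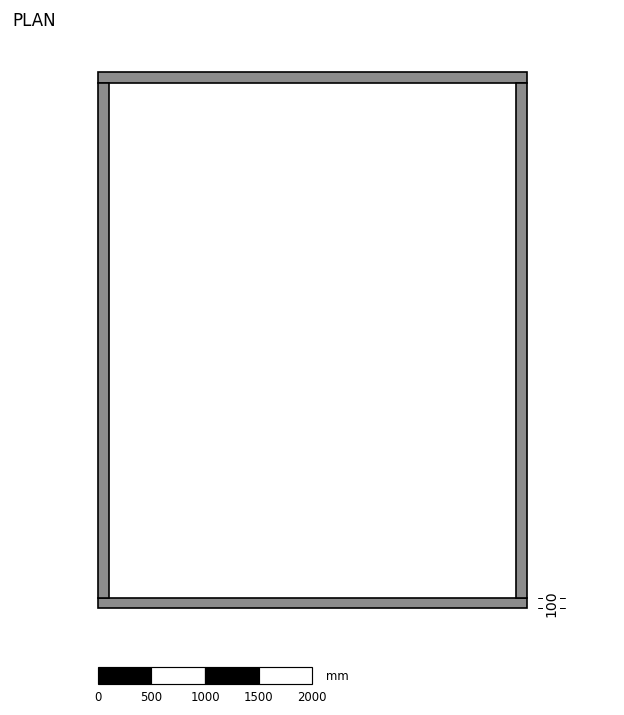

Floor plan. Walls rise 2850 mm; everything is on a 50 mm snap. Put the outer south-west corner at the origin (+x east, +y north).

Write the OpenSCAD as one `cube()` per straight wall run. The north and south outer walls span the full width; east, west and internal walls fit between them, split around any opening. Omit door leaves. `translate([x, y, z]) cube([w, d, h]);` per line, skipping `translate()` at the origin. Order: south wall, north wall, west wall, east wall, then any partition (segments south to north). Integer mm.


cube([4000, 100, 2850]);
translate([0, 4900, 0]) cube([4000, 100, 2850]);
translate([0, 100, 0]) cube([100, 4800, 2850]);
translate([3900, 100, 0]) cube([100, 4800, 2850]);


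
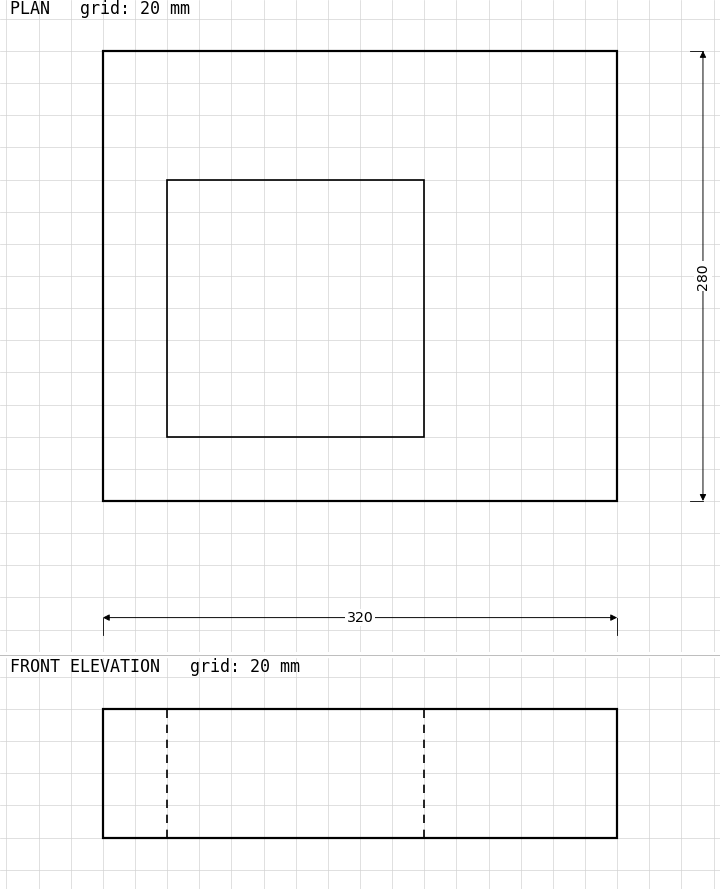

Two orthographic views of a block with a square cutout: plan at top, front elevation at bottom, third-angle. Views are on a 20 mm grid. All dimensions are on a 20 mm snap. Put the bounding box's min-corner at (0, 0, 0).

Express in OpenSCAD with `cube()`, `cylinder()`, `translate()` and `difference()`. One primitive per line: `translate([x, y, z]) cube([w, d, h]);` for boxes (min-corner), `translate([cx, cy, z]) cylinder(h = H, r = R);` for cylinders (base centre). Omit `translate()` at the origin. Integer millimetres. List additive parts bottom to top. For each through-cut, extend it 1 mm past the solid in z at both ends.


difference() {
  cube([320, 280, 80]);
  translate([40, 40, -1]) cube([160, 160, 82]);
}


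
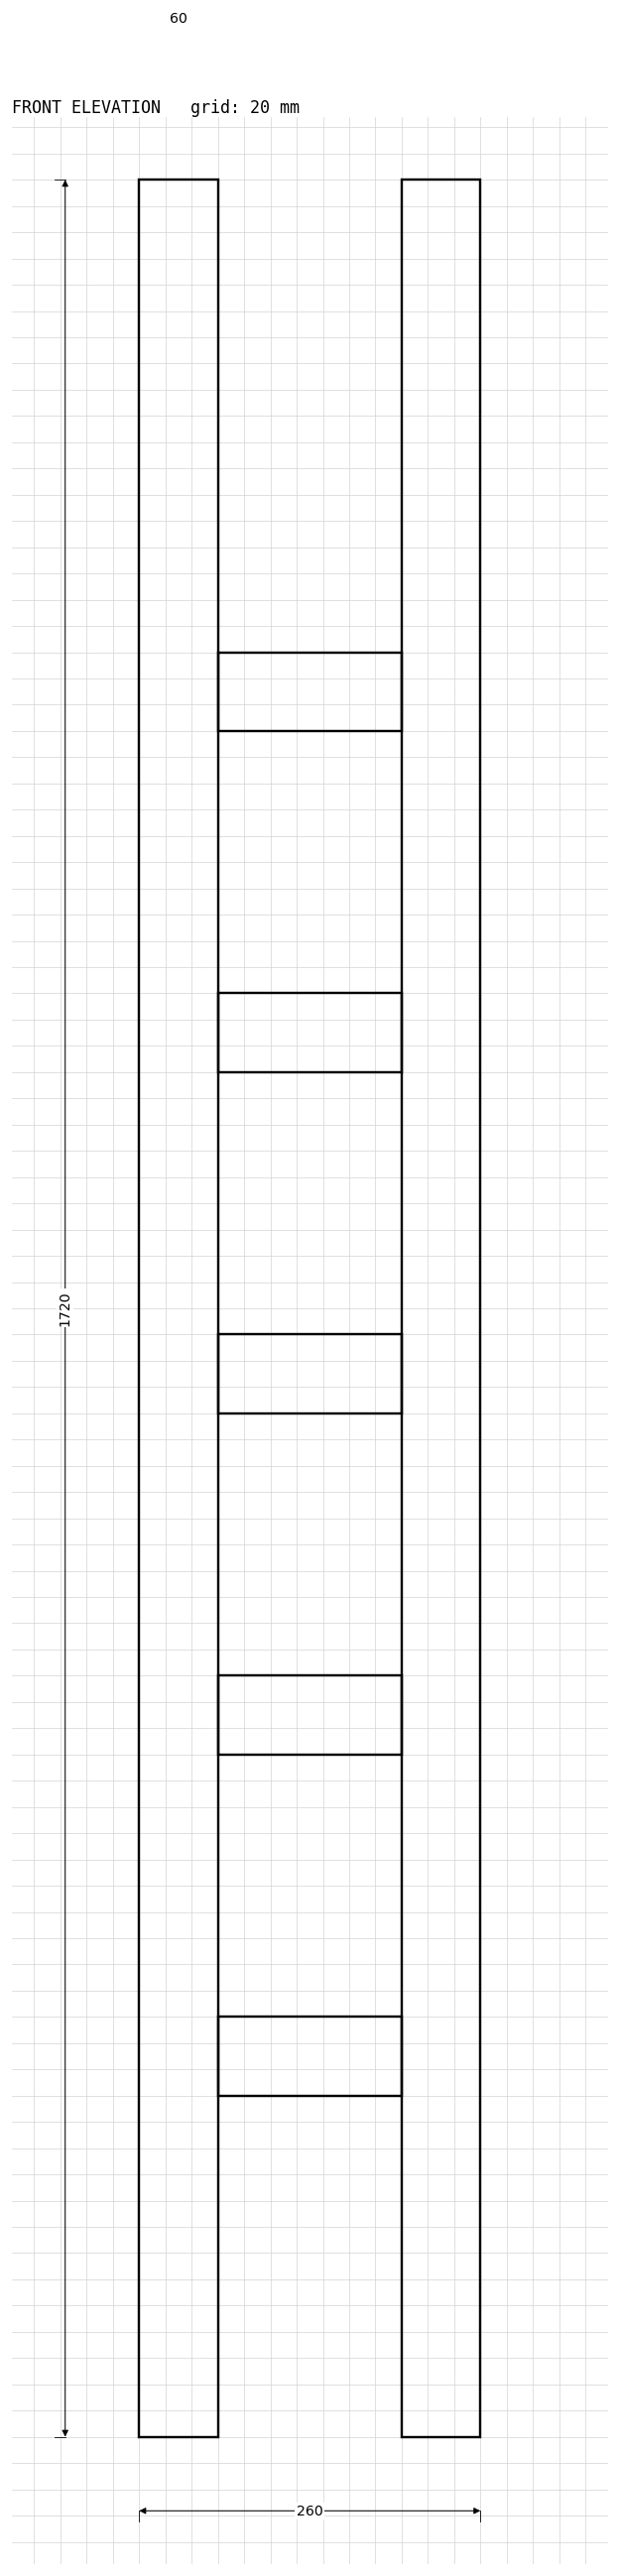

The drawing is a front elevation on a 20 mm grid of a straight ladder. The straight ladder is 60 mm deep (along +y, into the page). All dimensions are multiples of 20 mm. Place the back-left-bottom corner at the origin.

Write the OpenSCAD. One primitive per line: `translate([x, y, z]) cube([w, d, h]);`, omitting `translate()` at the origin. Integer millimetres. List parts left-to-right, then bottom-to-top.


cube([60, 60, 1720]);
translate([60, 0, 260]) cube([140, 60, 60]);
translate([60, 0, 520]) cube([140, 60, 60]);
translate([60, 0, 780]) cube([140, 60, 60]);
translate([60, 0, 1040]) cube([140, 60, 60]);
translate([60, 0, 1300]) cube([140, 60, 60]);
translate([200, 0, 0]) cube([60, 60, 1720]);
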